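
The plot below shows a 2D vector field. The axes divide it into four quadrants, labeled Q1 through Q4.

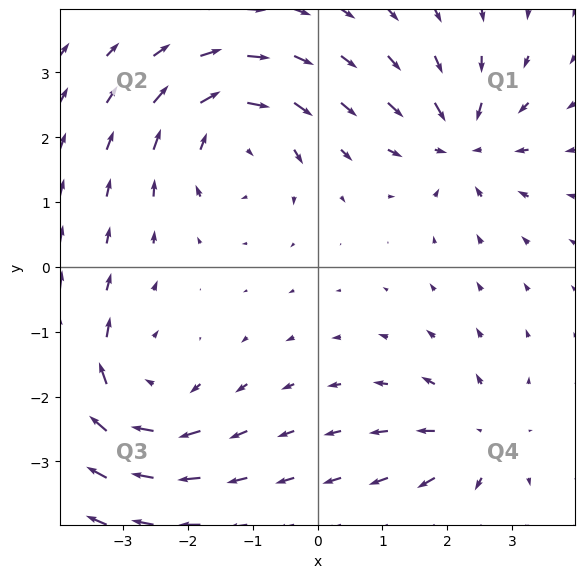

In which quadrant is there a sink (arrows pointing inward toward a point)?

Q1

The sink sits at approximately (2.2, 1.9), which lies in quadrant Q1. The divergence there is about -5, negative as expected for a sink.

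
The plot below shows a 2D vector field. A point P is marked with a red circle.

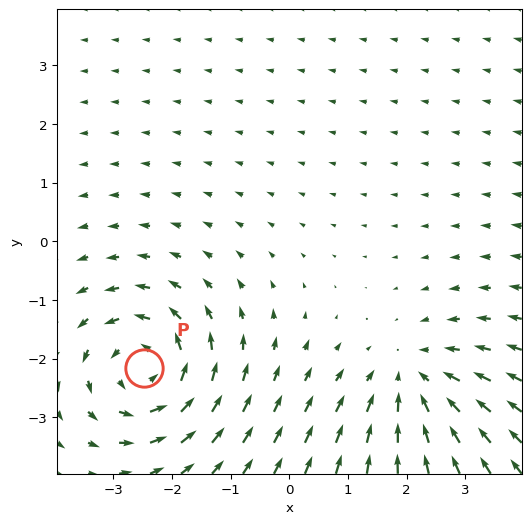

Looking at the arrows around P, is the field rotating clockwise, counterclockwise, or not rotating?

Near P at (-2.5, -2.2) the arrows circulate counterclockwise. The curl (z-component) there is about +6; positive curl means counterclockwise rotation.

counterclockwise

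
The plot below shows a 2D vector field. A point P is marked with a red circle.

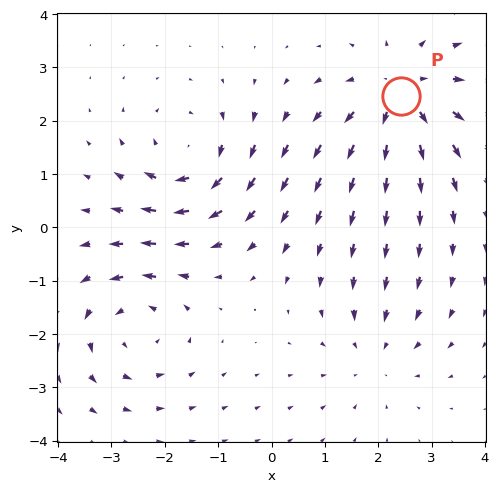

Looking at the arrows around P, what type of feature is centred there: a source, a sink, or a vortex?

source

At P (2.4, 2.5) the arrows spread outward. Divergence about +4, curl ≈0 — positive divergence with near-zero curl is a source.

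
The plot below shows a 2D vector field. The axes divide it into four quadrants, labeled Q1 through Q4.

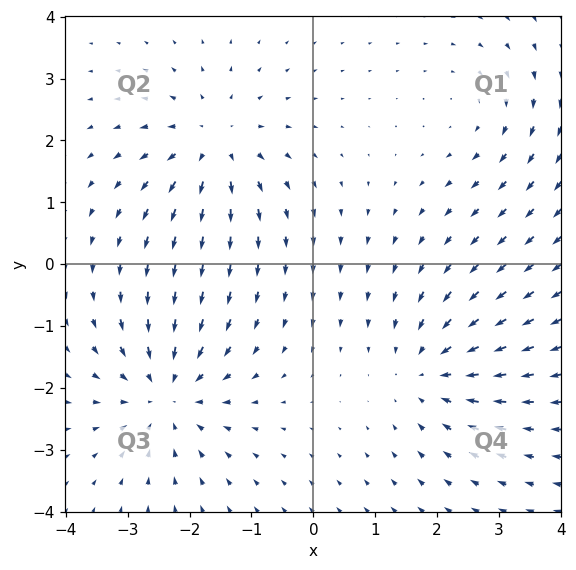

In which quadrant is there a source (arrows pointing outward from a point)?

The source sits at approximately (-1.6, 1.9), which lies in quadrant Q2. The divergence there is about +4, positive as expected for a source.

Q2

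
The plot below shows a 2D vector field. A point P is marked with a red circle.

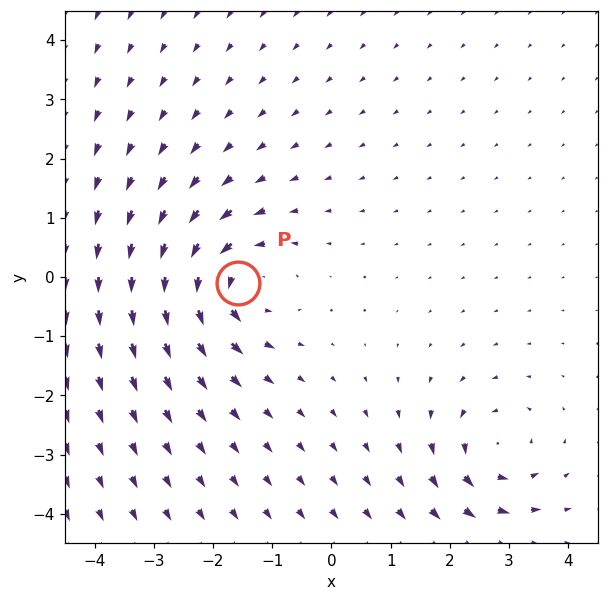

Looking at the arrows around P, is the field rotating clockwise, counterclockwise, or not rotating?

Near P at (-1.6, -0.1) the arrows circulate counterclockwise. The curl (z-component) there is about +5; positive curl means counterclockwise rotation.

counterclockwise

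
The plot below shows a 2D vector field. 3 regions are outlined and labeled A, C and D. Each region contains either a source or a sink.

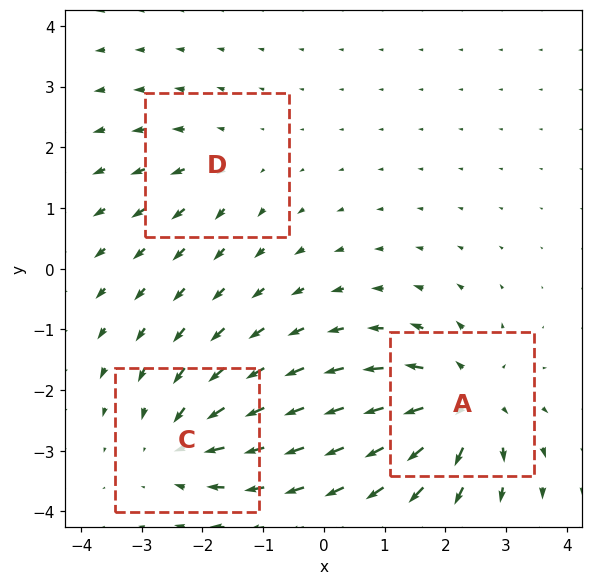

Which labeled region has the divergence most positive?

A

Divergence at each region's feature centre — A: about +5, C: about -4, D: about +2. Region A is most positive.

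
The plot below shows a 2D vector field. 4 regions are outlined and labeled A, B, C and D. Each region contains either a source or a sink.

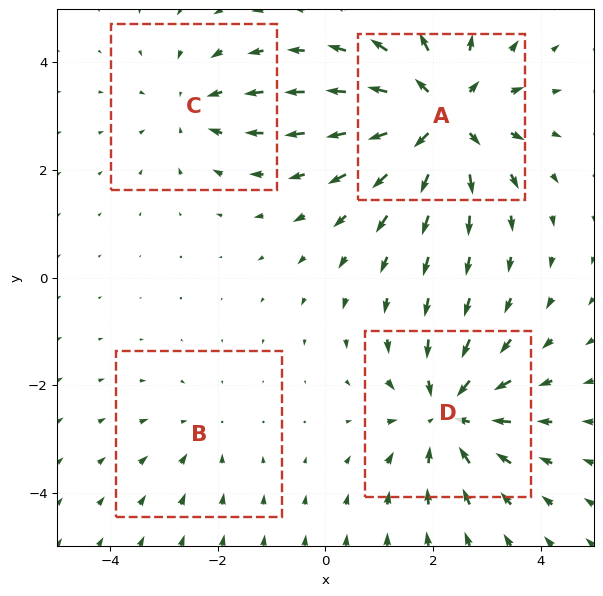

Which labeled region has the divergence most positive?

Divergence at each region's feature centre — A: about +6, B: about -2, C: about -3, D: about -5. Region A is most positive.

A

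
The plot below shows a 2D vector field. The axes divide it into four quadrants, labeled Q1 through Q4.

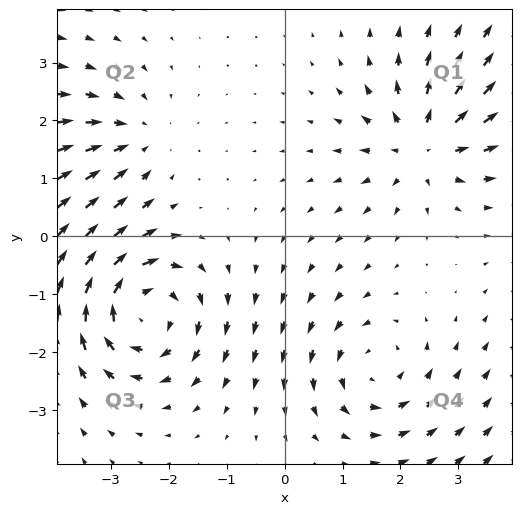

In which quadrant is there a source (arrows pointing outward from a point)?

Q1

The source sits at approximately (2.4, 1.6), which lies in quadrant Q1. The divergence there is about +4, positive as expected for a source.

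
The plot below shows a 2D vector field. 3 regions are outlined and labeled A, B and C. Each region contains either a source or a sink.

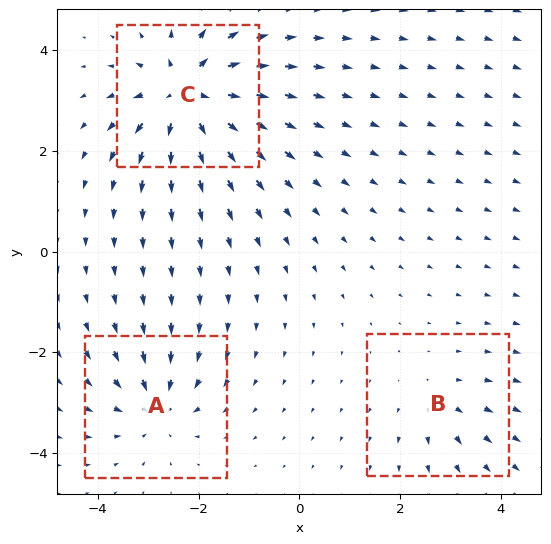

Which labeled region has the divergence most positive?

Divergence at each region's feature centre — A: about -4, B: about +2, C: about +6. Region C is most positive.

C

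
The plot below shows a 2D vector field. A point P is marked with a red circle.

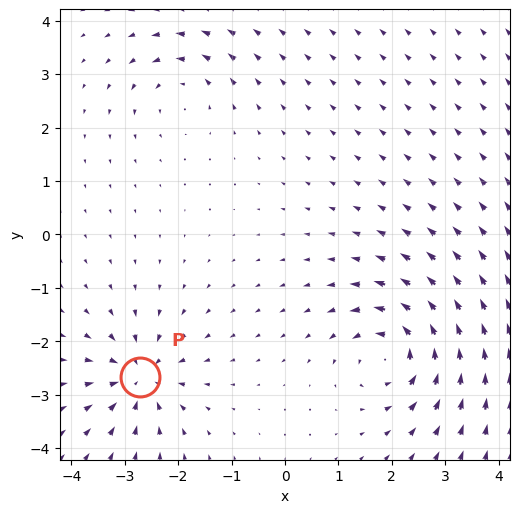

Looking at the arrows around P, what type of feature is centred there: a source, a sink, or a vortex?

At P (-2.7, -2.7) the arrows converge inward. Divergence about -6, curl ≈0 — negative divergence with near-zero curl is a sink.

sink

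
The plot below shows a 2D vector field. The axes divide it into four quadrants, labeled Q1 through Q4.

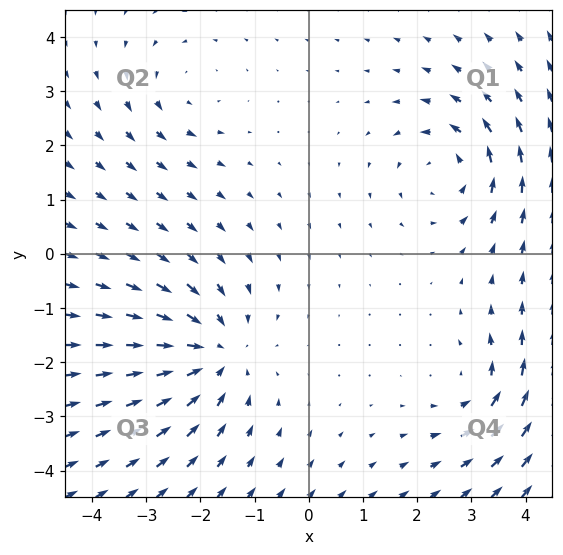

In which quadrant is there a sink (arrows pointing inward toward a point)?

The sink sits at approximately (-1.8, -1.8), which lies in quadrant Q3. The divergence there is about -4, negative as expected for a sink.

Q3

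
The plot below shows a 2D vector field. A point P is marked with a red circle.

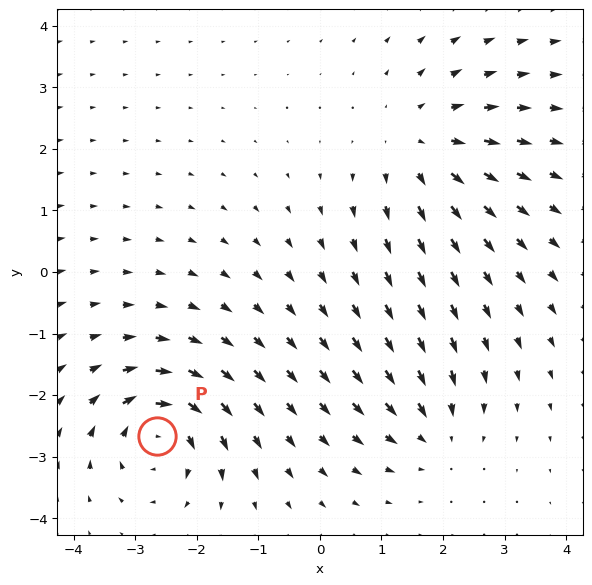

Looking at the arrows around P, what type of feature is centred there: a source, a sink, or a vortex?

At P (-2.6, -2.7) the arrows circulate clockwise. Divergence ≈0, curl about -6 — near-zero divergence with nonzero curl is a vortex.

vortex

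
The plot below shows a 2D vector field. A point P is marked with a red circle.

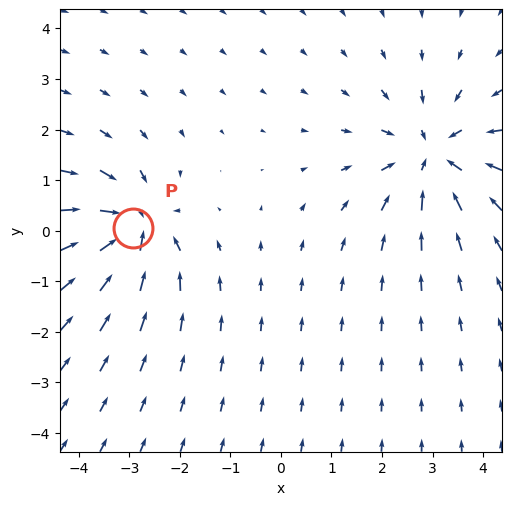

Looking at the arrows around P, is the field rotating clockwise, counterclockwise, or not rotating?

not rotating

Near P at (-2.9, 0.1) the arrows show no circulation. The curl there is ≈0.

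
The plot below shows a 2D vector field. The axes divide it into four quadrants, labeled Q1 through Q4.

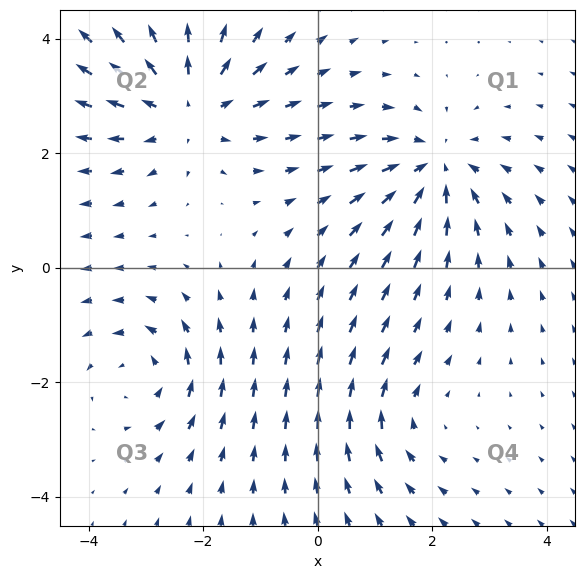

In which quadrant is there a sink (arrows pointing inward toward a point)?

Q1

The sink sits at approximately (2.1, 1.7), which lies in quadrant Q1. The divergence there is about -4, negative as expected for a sink.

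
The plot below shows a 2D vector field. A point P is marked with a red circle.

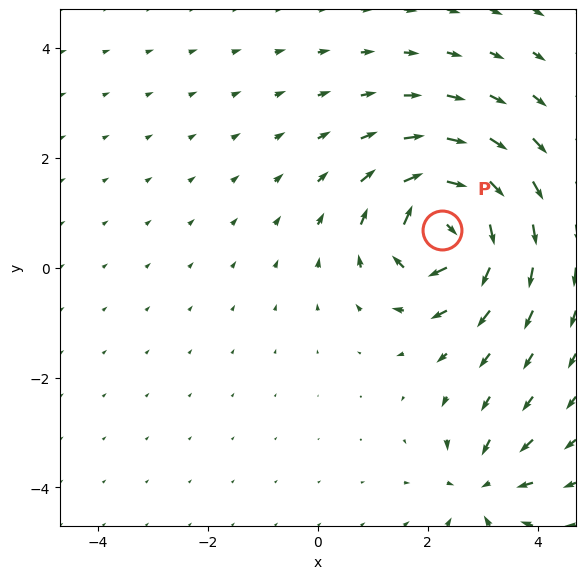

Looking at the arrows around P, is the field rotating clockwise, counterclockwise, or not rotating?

Near P at (2.3, 0.7) the arrows circulate clockwise. The curl (z-component) there is about -7; negative curl means clockwise rotation.

clockwise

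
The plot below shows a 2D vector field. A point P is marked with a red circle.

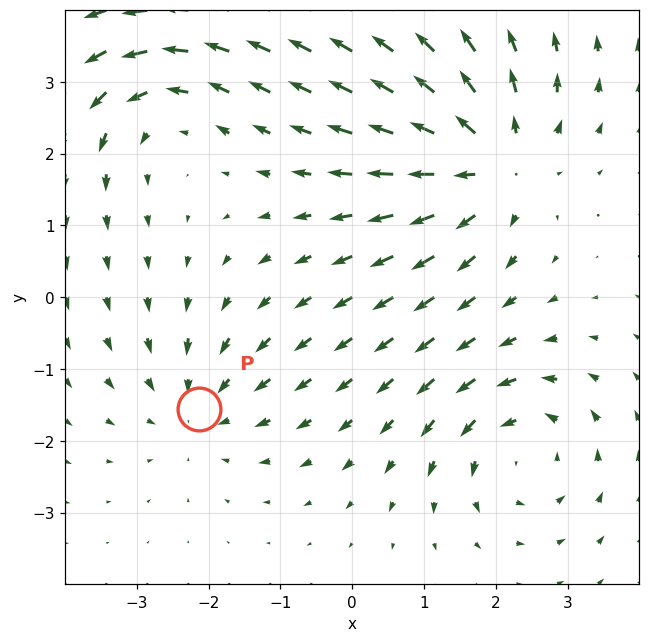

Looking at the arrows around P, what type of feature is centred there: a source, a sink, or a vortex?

sink

At P (-2.1, -1.6) the arrows converge inward. Divergence about -3, curl ≈0 — negative divergence with near-zero curl is a sink.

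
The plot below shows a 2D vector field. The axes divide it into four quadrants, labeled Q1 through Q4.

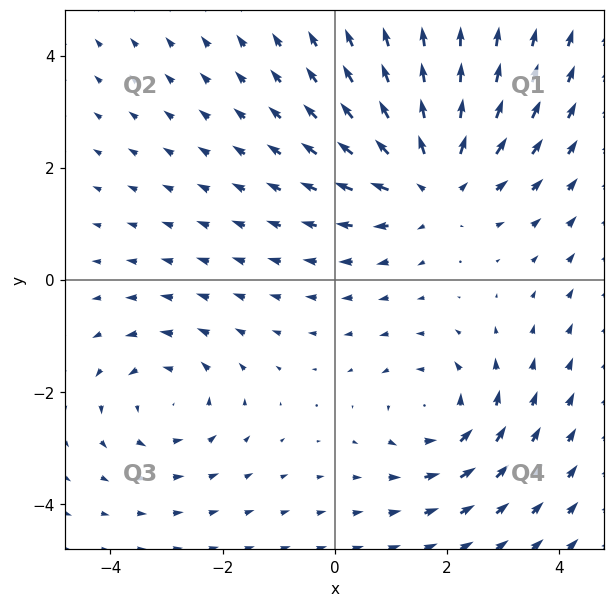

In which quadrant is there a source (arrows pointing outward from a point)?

The source sits at approximately (1.8, 1.7), which lies in quadrant Q1. The divergence there is about +3, positive as expected for a source.

Q1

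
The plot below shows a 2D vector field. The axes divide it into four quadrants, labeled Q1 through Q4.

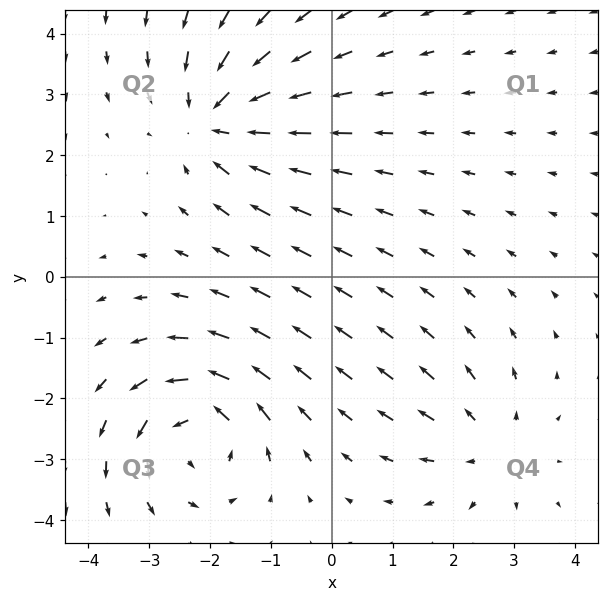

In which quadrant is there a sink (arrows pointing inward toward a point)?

The sink sits at approximately (-1.9, 2.6), which lies in quadrant Q2. The divergence there is about -5, negative as expected for a sink.

Q2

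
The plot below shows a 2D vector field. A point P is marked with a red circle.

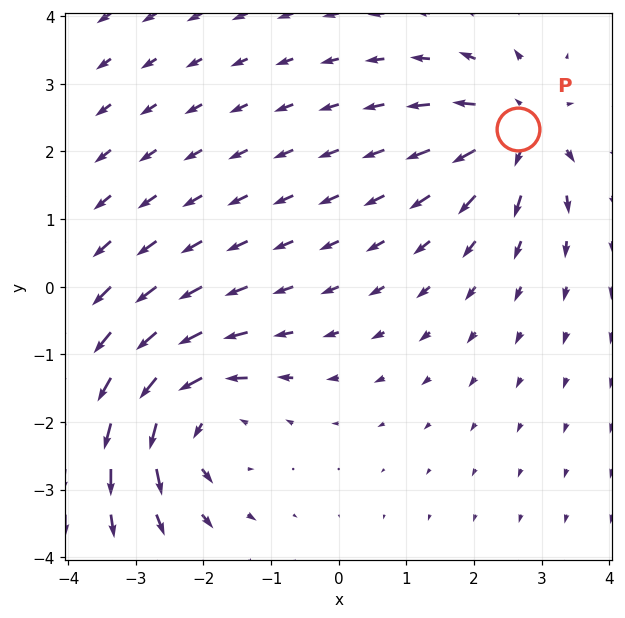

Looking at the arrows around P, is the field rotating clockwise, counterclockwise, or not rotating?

not rotating

Near P at (2.7, 2.3) the arrows show no circulation. The curl there is ≈0.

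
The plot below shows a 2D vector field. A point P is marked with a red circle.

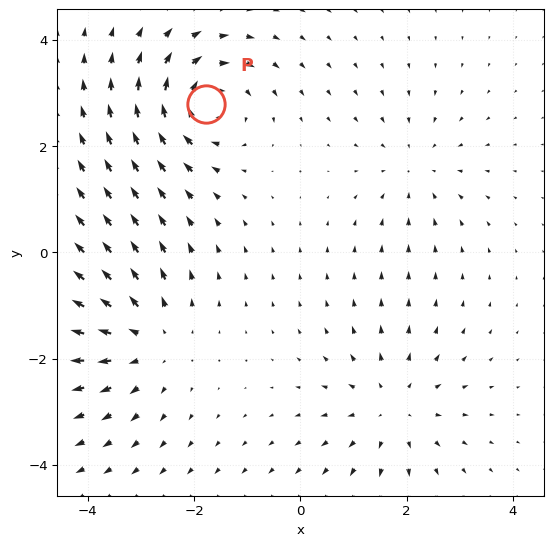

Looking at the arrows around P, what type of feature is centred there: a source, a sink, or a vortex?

At P (-1.8, 2.8) the arrows circulate clockwise. Divergence ≈0, curl about -6 — near-zero divergence with nonzero curl is a vortex.

vortex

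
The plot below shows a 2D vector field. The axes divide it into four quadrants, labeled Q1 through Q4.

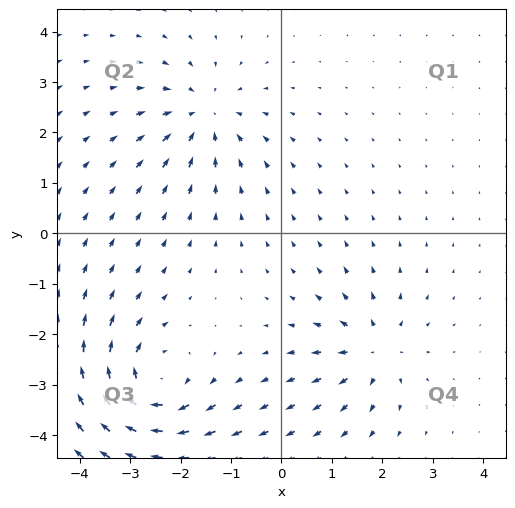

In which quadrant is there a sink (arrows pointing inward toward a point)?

Q2

The sink sits at approximately (-1.5, 2.3), which lies in quadrant Q2. The divergence there is about -4, negative as expected for a sink.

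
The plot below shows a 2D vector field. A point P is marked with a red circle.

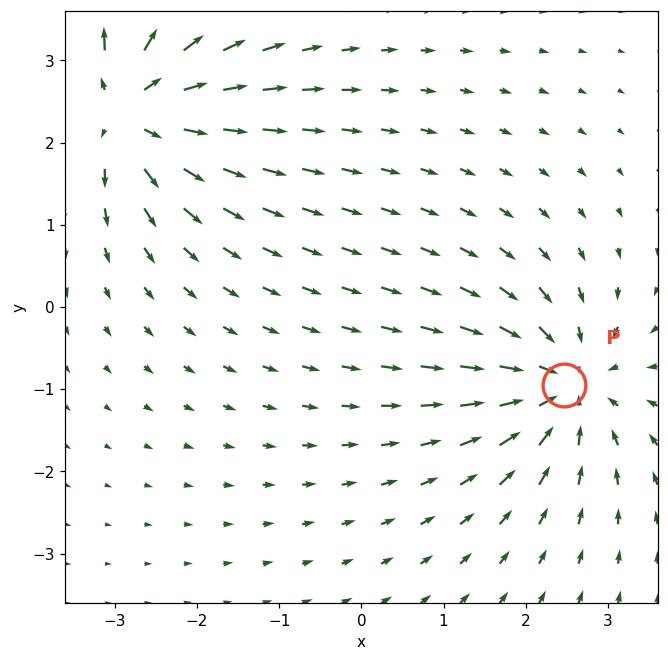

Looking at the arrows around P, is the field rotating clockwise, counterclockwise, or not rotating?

not rotating

Near P at (2.5, -1.0) the arrows show no circulation. The curl there is ≈0.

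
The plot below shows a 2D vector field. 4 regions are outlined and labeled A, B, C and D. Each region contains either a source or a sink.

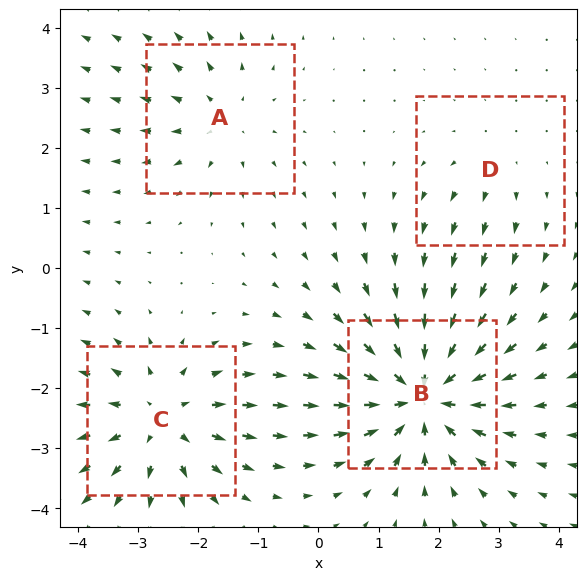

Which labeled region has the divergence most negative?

Divergence at each region's feature centre — A: about +3, B: about -7, C: about +5, D: about +2. Region B is most negative.

B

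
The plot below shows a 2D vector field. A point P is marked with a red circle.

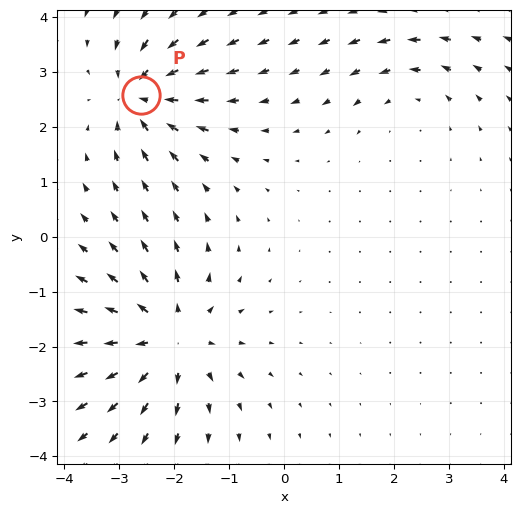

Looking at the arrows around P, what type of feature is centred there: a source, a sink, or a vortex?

sink

At P (-2.6, 2.6) the arrows converge inward. Divergence about -5, curl ≈0 — negative divergence with near-zero curl is a sink.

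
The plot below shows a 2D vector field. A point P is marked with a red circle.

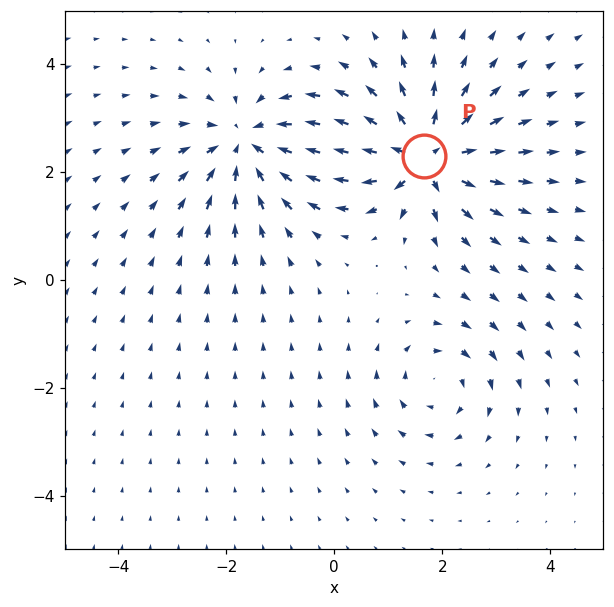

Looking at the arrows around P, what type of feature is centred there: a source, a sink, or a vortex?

source

At P (1.7, 2.3) the arrows spread outward. Divergence about +7, curl ≈0 — positive divergence with near-zero curl is a source.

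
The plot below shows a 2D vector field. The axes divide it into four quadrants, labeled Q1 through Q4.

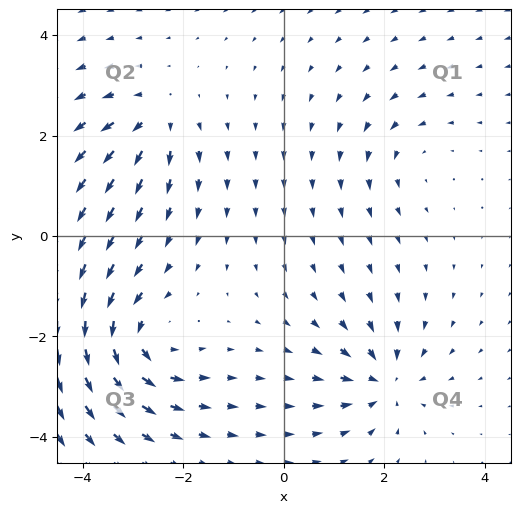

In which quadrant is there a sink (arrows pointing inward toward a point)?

Q4

The sink sits at approximately (2.0, -2.9), which lies in quadrant Q4. The divergence there is about -5, negative as expected for a sink.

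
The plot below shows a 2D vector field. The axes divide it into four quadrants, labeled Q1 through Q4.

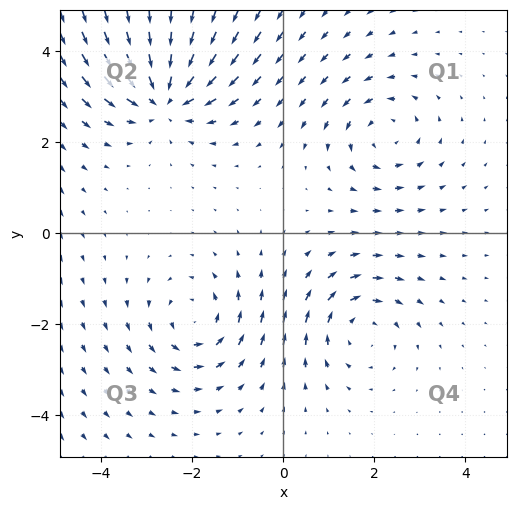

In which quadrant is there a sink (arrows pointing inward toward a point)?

Q2

The sink sits at approximately (-2.6, 3.0), which lies in quadrant Q2. The divergence there is about -6, negative as expected for a sink.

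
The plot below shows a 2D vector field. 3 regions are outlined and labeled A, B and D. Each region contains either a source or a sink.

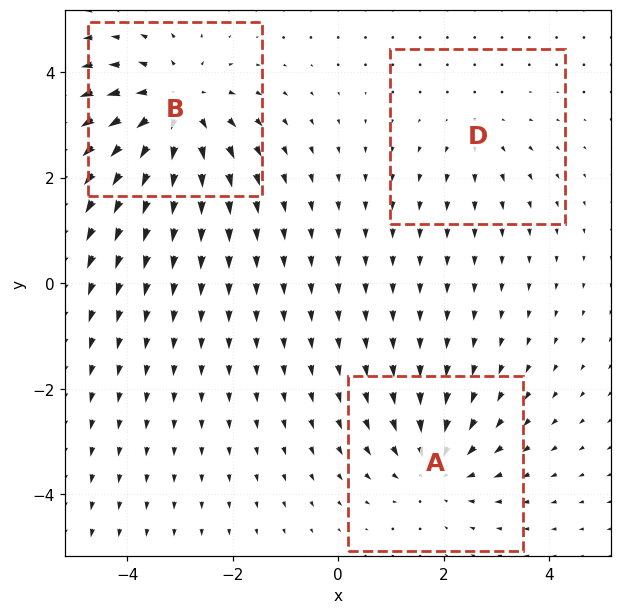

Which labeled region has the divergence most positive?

B

Divergence at each region's feature centre — A: about -3, B: about +4, D: about +2. Region B is most positive.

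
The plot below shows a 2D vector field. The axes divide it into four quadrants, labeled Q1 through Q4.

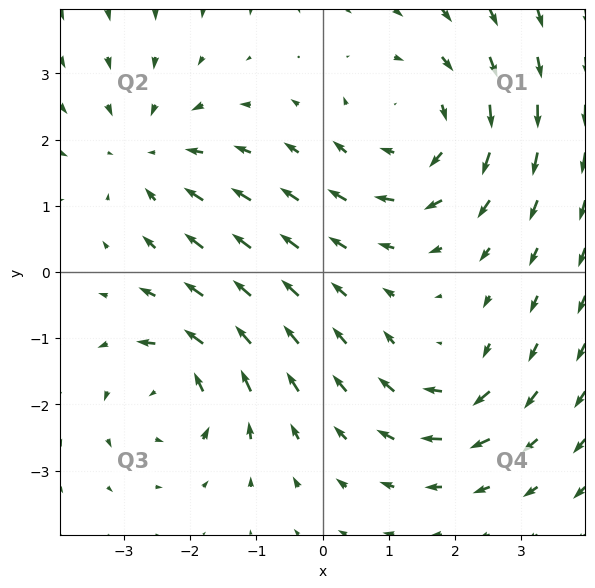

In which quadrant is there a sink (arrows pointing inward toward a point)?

The sink sits at approximately (-2.6, 1.8), which lies in quadrant Q2. The divergence there is about -3, negative as expected for a sink.

Q2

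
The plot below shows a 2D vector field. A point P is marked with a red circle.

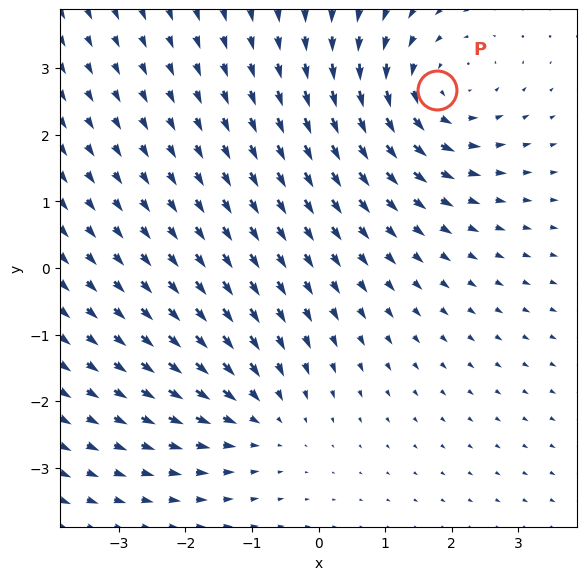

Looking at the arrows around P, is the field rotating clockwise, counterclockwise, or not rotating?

Near P at (1.8, 2.7) the arrows circulate counterclockwise. The curl (z-component) there is about +3; positive curl means counterclockwise rotation.

counterclockwise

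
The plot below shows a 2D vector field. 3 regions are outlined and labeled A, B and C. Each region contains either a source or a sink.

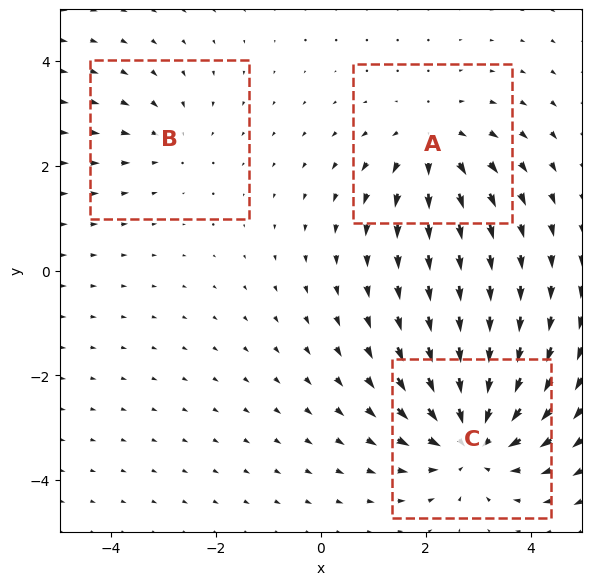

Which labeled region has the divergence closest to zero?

B

Divergence at each region's feature centre — A: about +3, B: about -2, C: about -5. Region B is closest to zero.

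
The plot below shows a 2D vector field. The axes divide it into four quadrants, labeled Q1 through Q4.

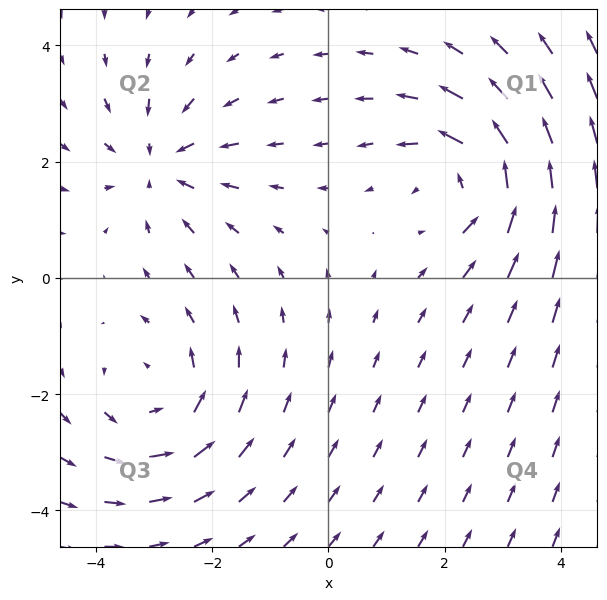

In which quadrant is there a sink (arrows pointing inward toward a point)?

Q2

The sink sits at approximately (-2.9, 2.0), which lies in quadrant Q2. The divergence there is about -3, negative as expected for a sink.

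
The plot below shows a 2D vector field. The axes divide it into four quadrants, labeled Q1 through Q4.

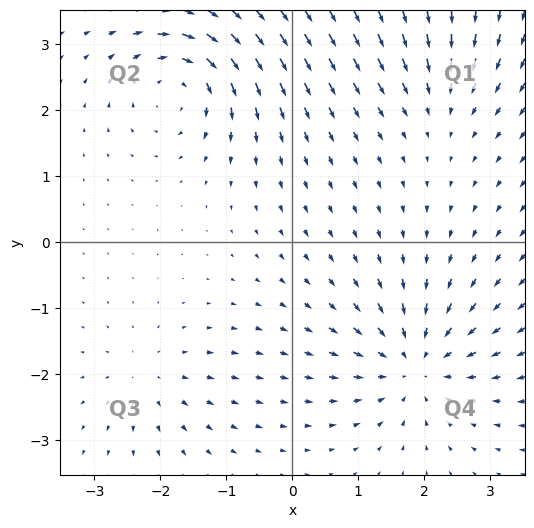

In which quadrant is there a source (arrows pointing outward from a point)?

The source sits at approximately (-2.2, -2.0), which lies in quadrant Q3. The divergence there is about +3, positive as expected for a source.

Q3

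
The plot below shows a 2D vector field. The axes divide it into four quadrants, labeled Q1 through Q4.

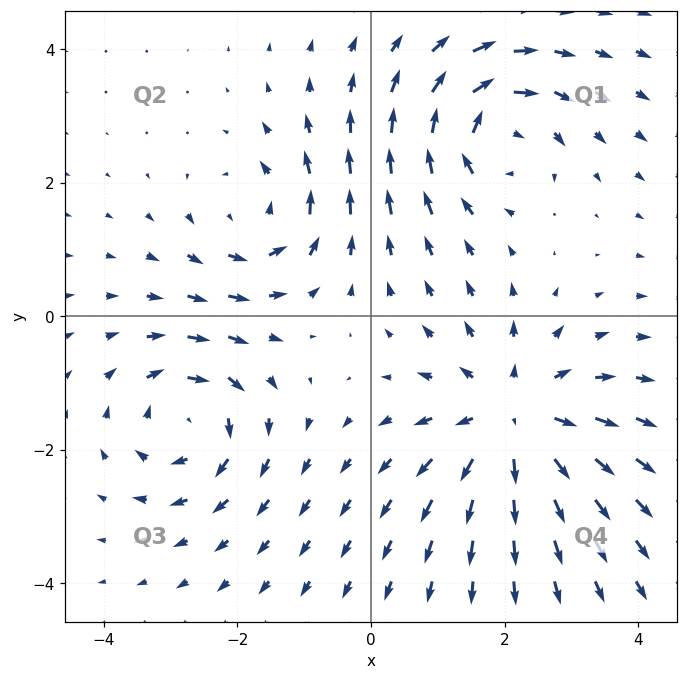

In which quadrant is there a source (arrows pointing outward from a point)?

The source sits at approximately (2.1, -1.5), which lies in quadrant Q4. The divergence there is about +4, positive as expected for a source.

Q4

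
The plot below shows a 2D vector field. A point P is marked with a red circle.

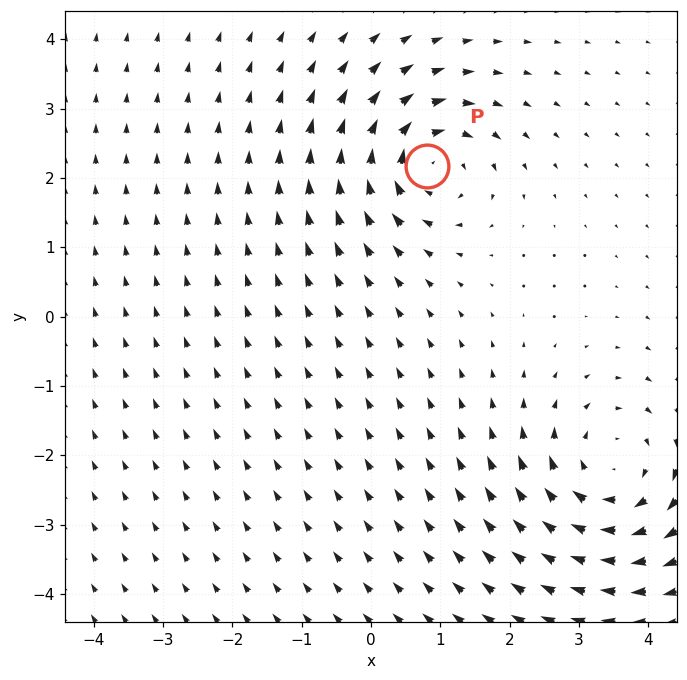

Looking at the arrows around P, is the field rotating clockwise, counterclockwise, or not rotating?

clockwise

Near P at (0.8, 2.2) the arrows circulate clockwise. The curl (z-component) there is about -5; negative curl means clockwise rotation.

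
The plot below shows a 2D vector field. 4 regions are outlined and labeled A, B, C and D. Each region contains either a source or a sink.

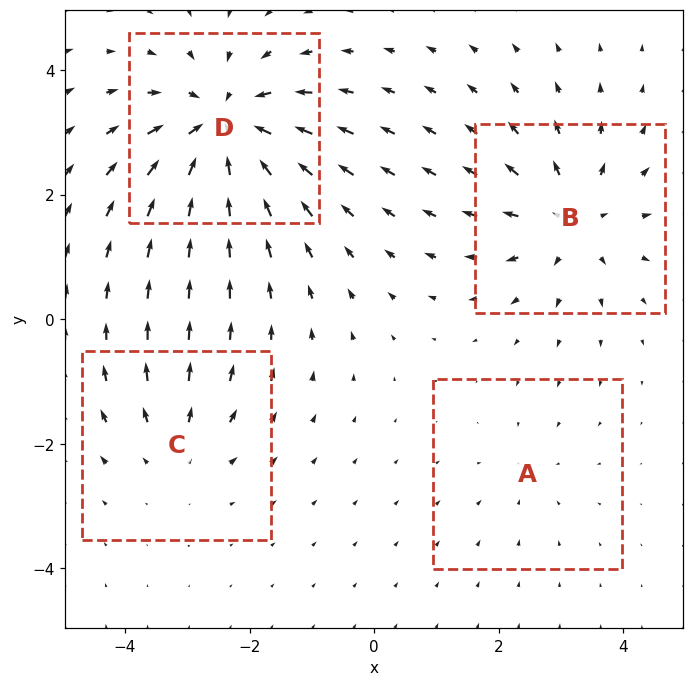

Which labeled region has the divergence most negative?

Divergence at each region's feature centre — A: about -2, B: about +5, C: about +3, D: about -7. Region D is most negative.

D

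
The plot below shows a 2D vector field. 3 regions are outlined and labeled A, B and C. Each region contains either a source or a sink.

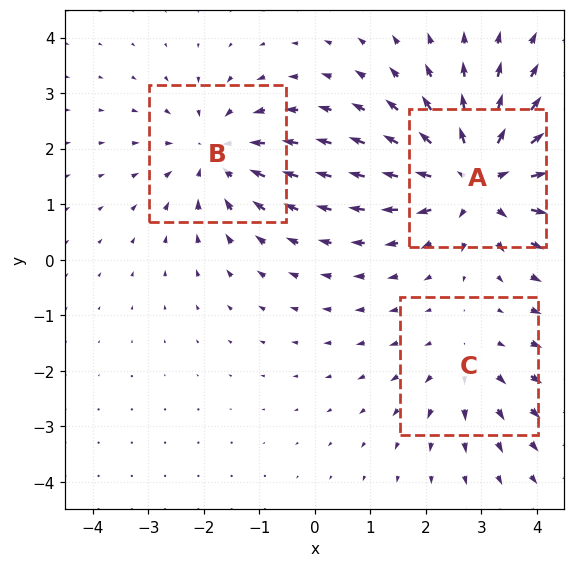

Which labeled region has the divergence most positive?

A

Divergence at each region's feature centre — A: about +5, B: about -3, C: about +2. Region A is most positive.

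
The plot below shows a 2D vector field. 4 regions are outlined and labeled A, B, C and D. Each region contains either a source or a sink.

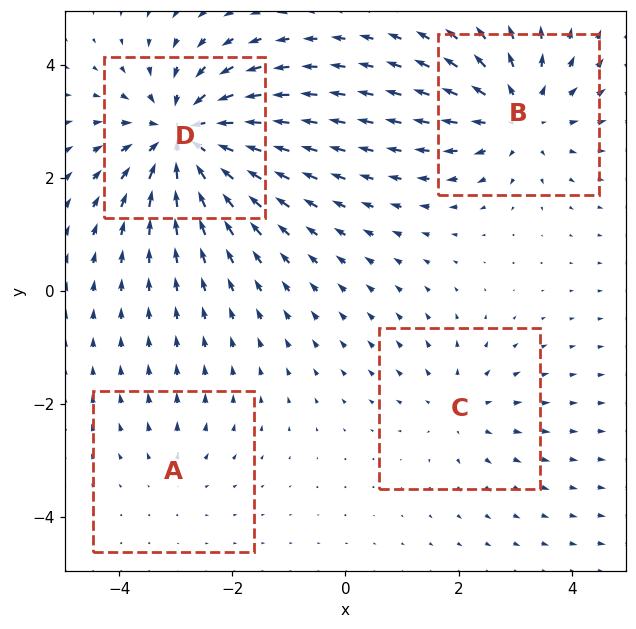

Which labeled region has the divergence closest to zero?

A

Divergence at each region's feature centre — A: about +2, B: about +5, C: about +3, D: about -7. Region A is closest to zero.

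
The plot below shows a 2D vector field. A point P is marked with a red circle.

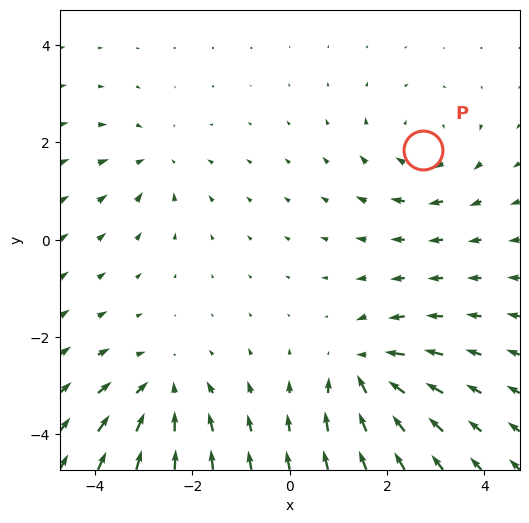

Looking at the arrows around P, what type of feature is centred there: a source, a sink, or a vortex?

vortex

At P (2.7, 1.8) the arrows circulate clockwise. Divergence ≈0, curl about -3 — near-zero divergence with nonzero curl is a vortex.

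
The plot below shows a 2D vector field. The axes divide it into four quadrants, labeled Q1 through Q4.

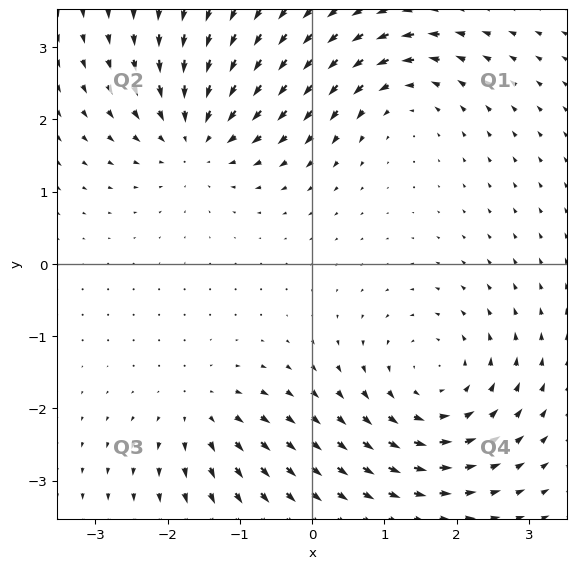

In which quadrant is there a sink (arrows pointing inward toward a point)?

The sink sits at approximately (-1.6, 1.8), which lies in quadrant Q2. The divergence there is about -5, negative as expected for a sink.

Q2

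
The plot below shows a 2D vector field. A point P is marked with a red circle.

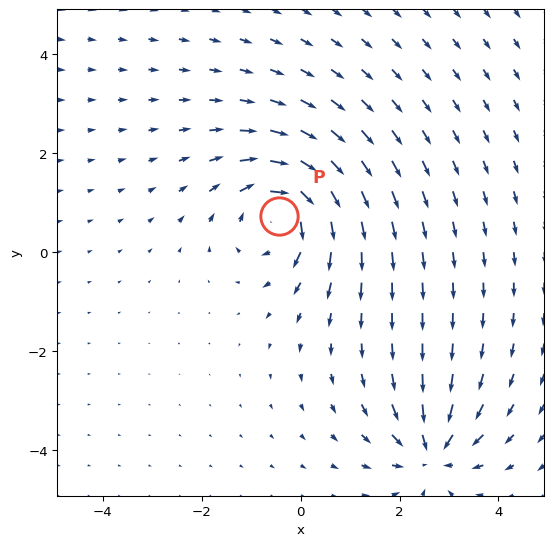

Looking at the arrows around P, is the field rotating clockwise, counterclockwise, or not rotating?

Near P at (-0.4, 0.7) the arrows circulate clockwise. The curl (z-component) there is about -5; negative curl means clockwise rotation.

clockwise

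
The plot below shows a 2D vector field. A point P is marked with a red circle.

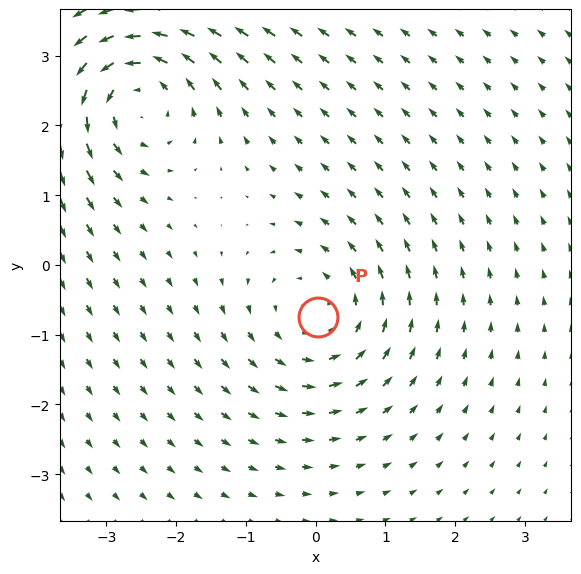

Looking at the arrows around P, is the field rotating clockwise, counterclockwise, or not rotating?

Near P at (0.0, -0.7) the arrows circulate counterclockwise. The curl (z-component) there is about +2; positive curl means counterclockwise rotation.

counterclockwise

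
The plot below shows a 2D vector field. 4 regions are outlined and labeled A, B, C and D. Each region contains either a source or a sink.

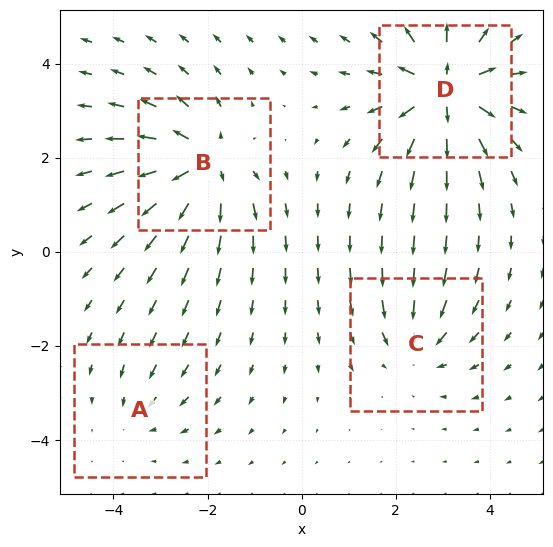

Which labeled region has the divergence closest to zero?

Divergence at each region's feature centre — A: about -3, B: about +6, C: about -4, D: about +8. Region A is closest to zero.

A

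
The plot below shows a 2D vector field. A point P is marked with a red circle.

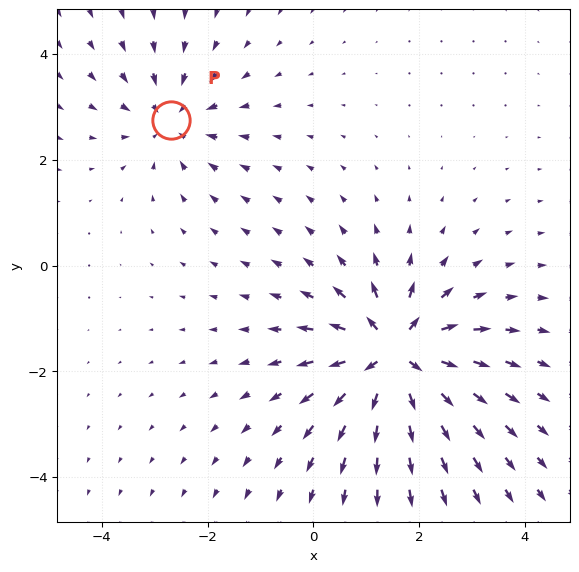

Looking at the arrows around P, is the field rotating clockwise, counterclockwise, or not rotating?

not rotating

Near P at (-2.7, 2.8) the arrows show no circulation. The curl there is ≈0.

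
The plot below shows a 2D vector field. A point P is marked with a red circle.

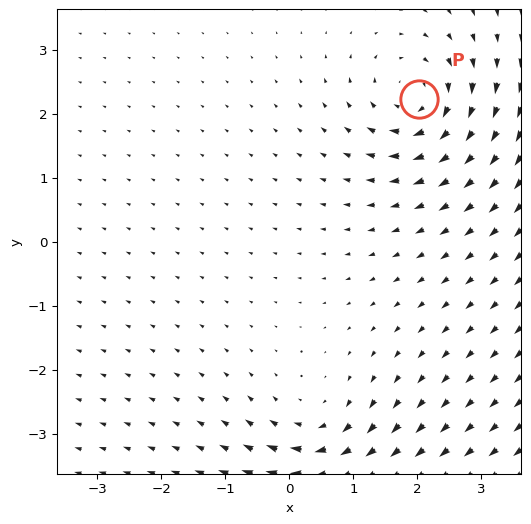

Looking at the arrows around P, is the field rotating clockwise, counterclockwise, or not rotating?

Near P at (2.0, 2.2) the arrows circulate clockwise. The curl (z-component) there is about -5; negative curl means clockwise rotation.

clockwise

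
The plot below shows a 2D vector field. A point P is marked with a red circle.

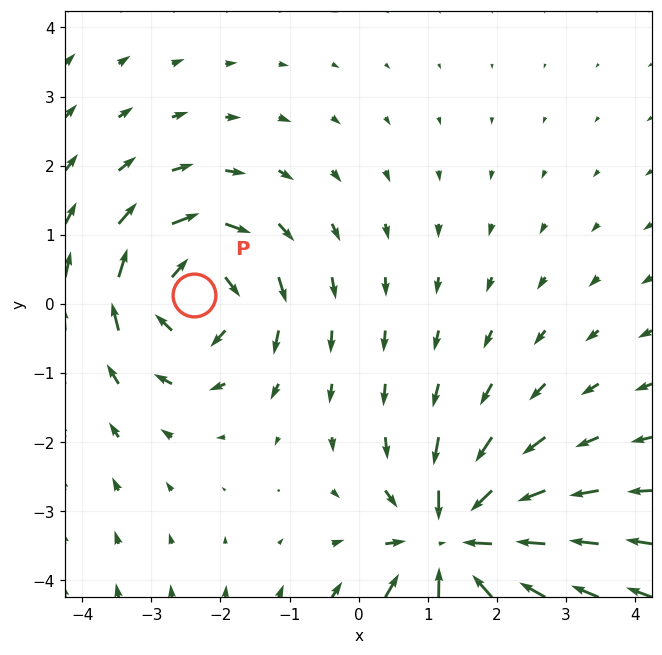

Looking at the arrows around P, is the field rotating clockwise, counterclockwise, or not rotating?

Near P at (-2.4, 0.1) the arrows circulate clockwise. The curl (z-component) there is about -4; negative curl means clockwise rotation.

clockwise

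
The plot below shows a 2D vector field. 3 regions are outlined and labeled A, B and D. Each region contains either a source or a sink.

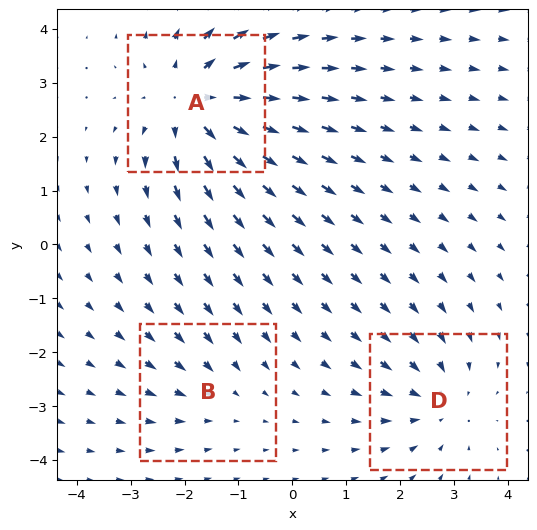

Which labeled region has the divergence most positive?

Divergence at each region's feature centre — A: about +5, B: about -2, D: about -3. Region A is most positive.

A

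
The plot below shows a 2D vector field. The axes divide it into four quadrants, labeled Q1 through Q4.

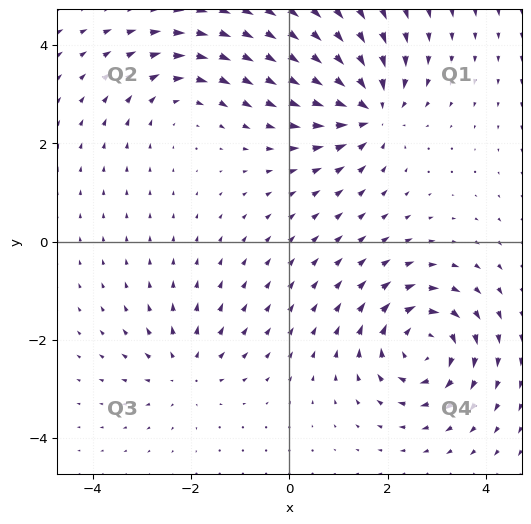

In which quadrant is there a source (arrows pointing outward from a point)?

The source sits at approximately (-2.1, -2.6), which lies in quadrant Q3. The divergence there is about +3, positive as expected for a source.

Q3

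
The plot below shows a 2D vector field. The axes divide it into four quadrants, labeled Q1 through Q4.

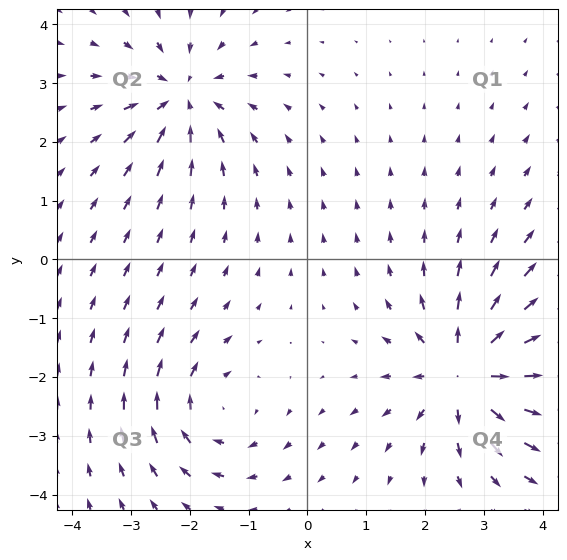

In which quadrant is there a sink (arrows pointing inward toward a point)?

Q2

The sink sits at approximately (-2.1, 2.8), which lies in quadrant Q2. The divergence there is about -4, negative as expected for a sink.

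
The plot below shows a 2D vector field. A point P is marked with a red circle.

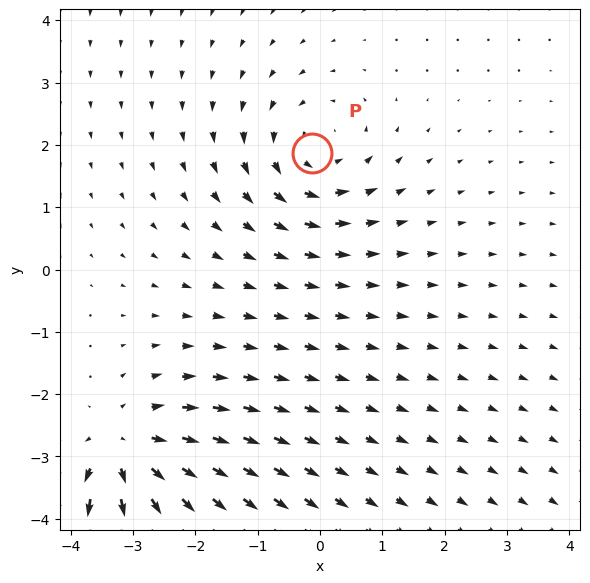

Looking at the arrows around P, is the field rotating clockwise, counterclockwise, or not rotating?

counterclockwise

Near P at (-0.1, 1.9) the arrows circulate counterclockwise. The curl (z-component) there is about +3; positive curl means counterclockwise rotation.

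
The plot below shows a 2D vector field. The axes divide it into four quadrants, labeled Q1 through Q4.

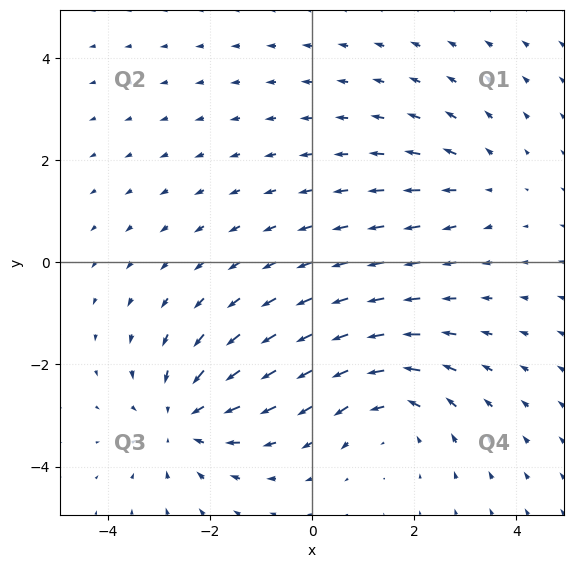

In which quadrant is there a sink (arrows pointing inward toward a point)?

Q3

The sink sits at approximately (-2.5, -3.1), which lies in quadrant Q3. The divergence there is about -4, negative as expected for a sink.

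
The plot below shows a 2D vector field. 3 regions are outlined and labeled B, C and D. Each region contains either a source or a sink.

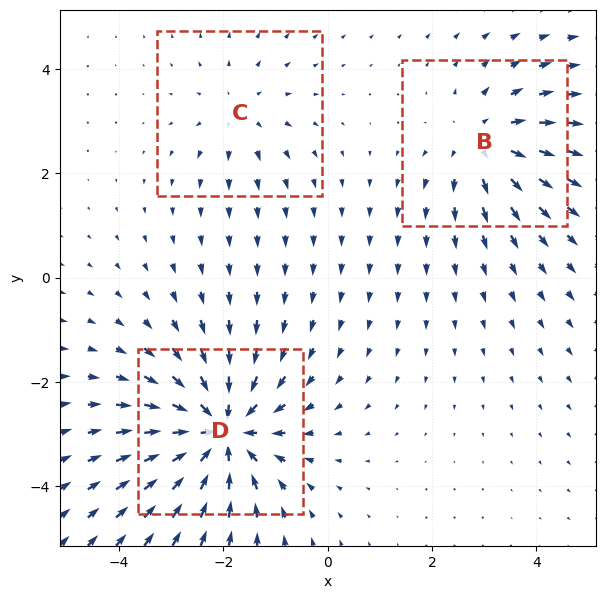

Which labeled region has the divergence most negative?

Divergence at each region's feature centre — B: about +3, C: about +2, D: about -5. Region D is most negative.

D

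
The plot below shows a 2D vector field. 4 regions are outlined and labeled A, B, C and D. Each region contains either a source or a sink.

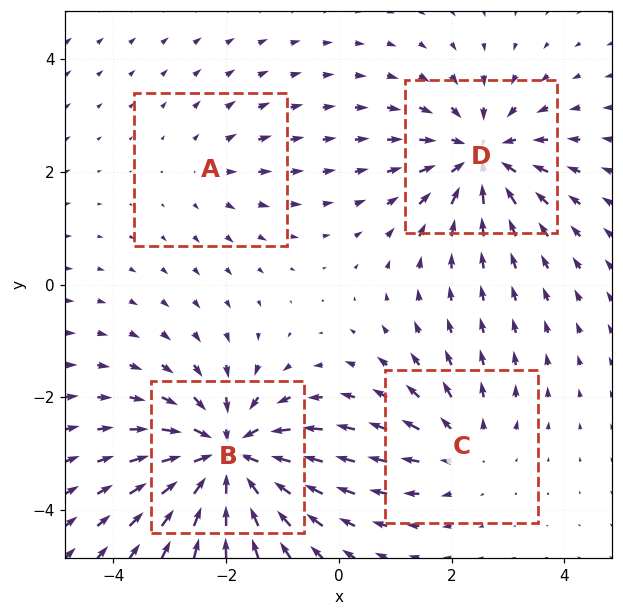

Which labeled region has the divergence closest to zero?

Divergence at each region's feature centre — A: about +2, B: about -7, C: about +3, D: about -5. Region A is closest to zero.

A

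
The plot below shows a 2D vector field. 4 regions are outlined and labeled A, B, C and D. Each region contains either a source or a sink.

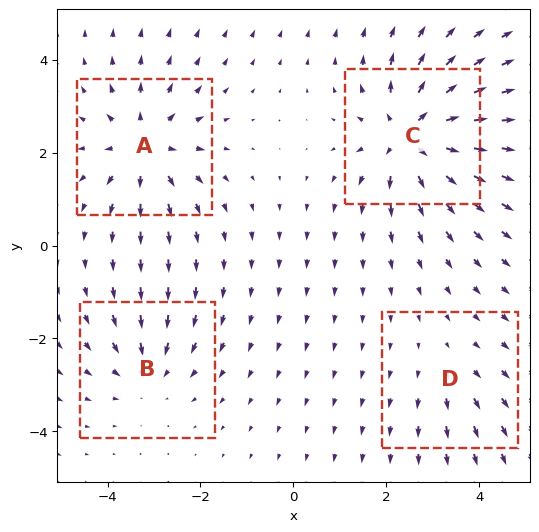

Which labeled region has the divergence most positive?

C

Divergence at each region's feature centre — A: about +5, B: about -4, C: about +7, D: about +2. Region C is most positive.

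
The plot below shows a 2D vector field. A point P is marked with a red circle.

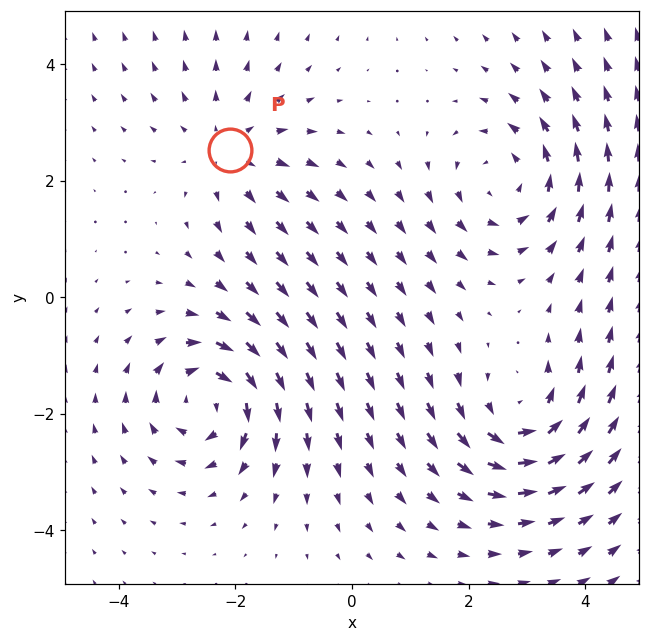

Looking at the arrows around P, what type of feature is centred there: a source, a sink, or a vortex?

source

At P (-2.1, 2.5) the arrows spread outward. Divergence about +3, curl ≈0 — positive divergence with near-zero curl is a source.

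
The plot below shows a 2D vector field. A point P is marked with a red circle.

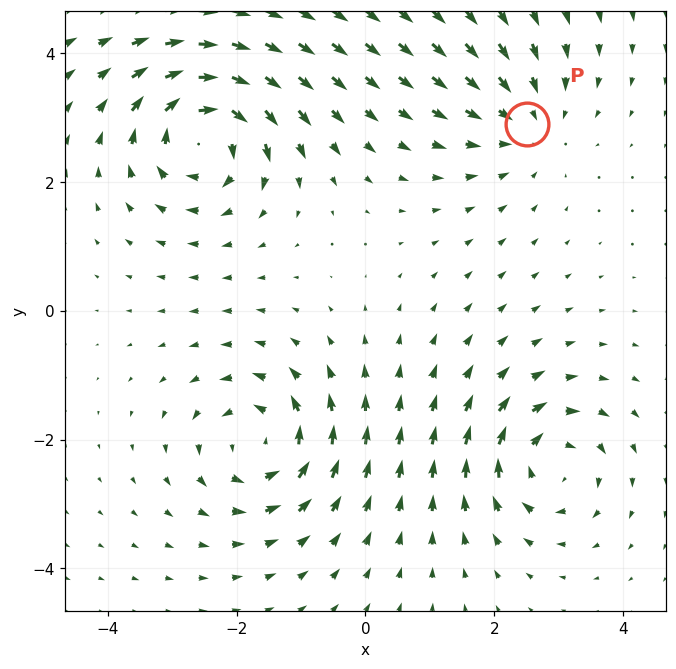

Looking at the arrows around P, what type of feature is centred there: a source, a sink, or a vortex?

sink

At P (2.5, 2.9) the arrows converge inward. Divergence about -3, curl ≈0 — negative divergence with near-zero curl is a sink.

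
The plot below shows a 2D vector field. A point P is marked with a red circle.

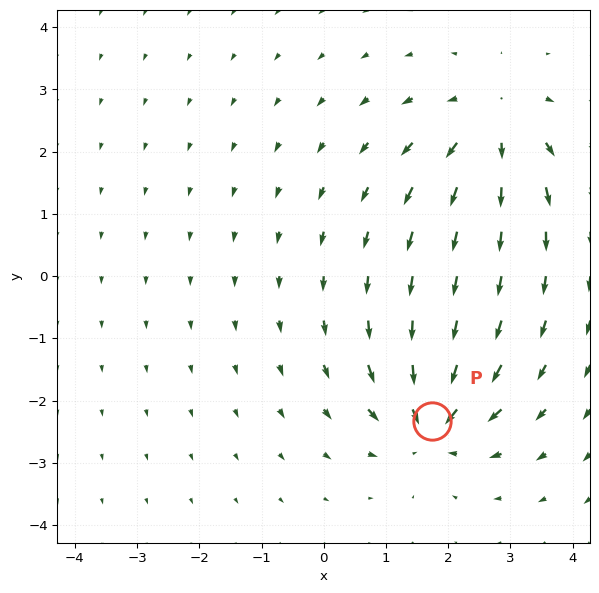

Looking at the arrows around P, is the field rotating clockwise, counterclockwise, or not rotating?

Near P at (1.7, -2.3) the arrows show no circulation. The curl there is ≈0.

not rotating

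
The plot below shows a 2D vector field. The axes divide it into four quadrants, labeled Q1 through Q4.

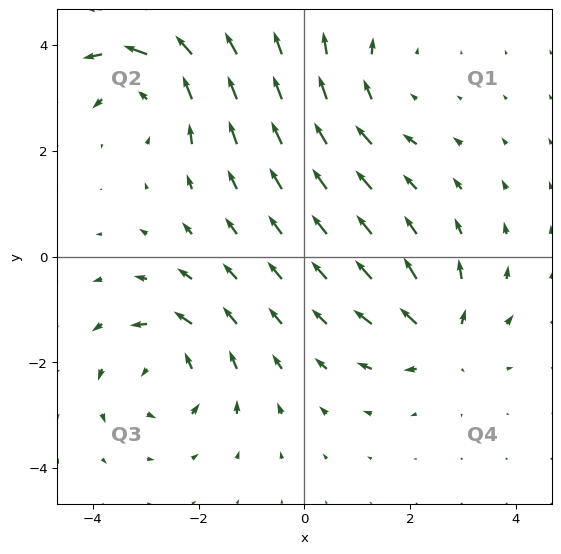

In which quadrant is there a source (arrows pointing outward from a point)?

The source sits at approximately (2.6, -1.5), which lies in quadrant Q4. The divergence there is about +5, positive as expected for a source.

Q4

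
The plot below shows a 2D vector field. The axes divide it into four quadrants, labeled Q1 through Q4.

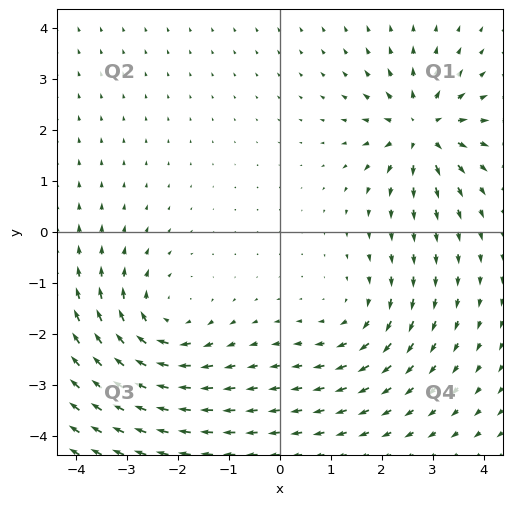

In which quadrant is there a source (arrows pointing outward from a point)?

Q1

The source sits at approximately (2.8, 2.0), which lies in quadrant Q1. The divergence there is about +5, positive as expected for a source.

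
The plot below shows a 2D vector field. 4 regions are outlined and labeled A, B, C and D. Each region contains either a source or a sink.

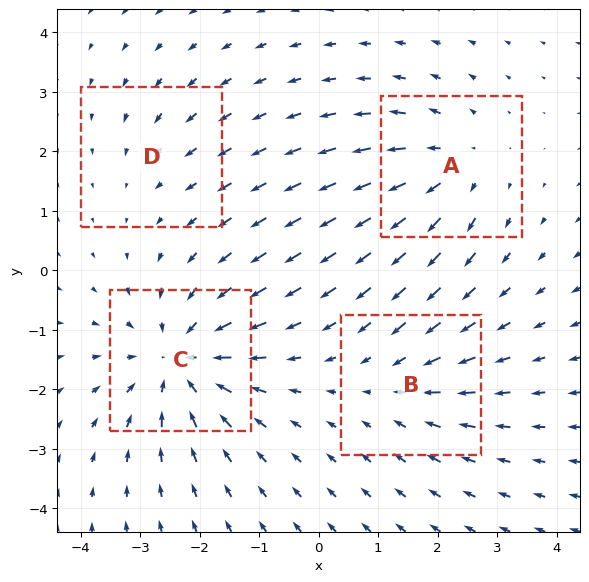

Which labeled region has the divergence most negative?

C

Divergence at each region's feature centre — A: about +4, B: about -3, C: about -6, D: about -2. Region C is most negative.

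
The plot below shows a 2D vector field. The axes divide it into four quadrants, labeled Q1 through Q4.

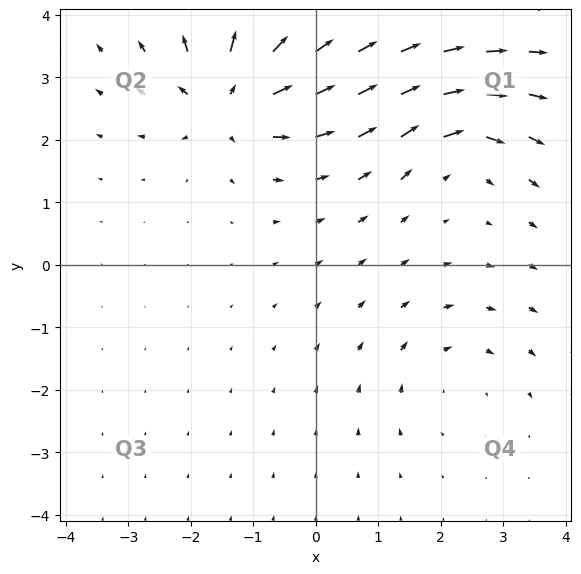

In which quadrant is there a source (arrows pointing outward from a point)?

Q2

The source sits at approximately (-1.4, 2.7), which lies in quadrant Q2. The divergence there is about +6, positive as expected for a source.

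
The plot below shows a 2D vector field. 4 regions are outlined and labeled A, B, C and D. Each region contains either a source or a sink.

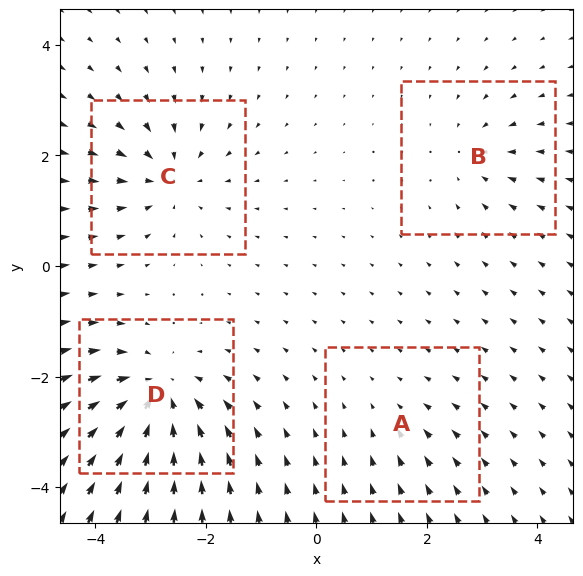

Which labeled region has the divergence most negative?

Divergence at each region's feature centre — A: about -2, B: about -4, C: about -6, D: about -8. Region D is most negative.

D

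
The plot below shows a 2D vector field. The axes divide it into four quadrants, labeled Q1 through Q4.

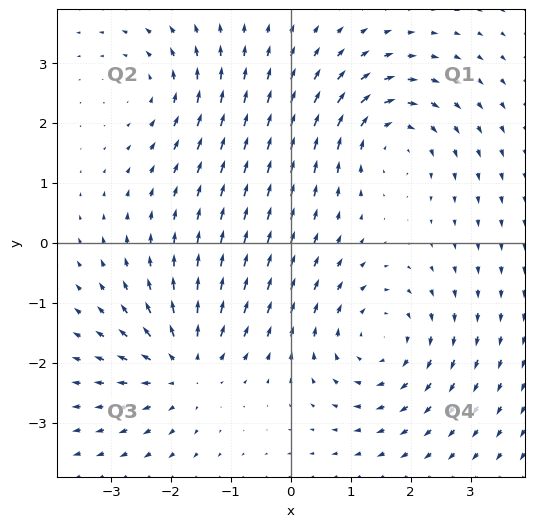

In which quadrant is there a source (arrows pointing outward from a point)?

Q3

The source sits at approximately (-1.8, -2.1), which lies in quadrant Q3. The divergence there is about +5, positive as expected for a source.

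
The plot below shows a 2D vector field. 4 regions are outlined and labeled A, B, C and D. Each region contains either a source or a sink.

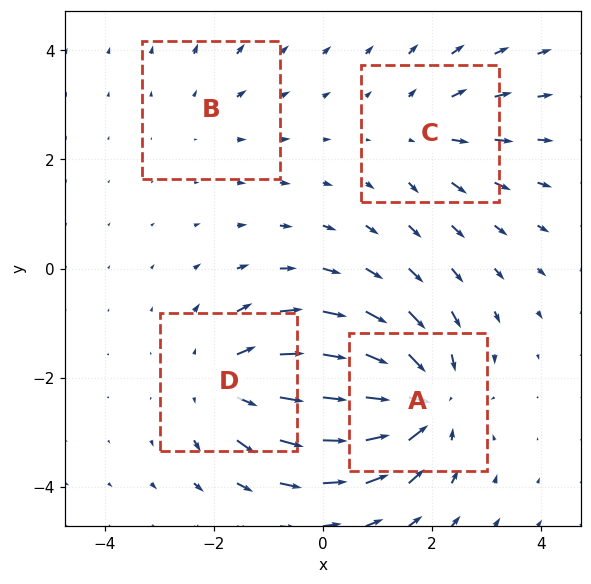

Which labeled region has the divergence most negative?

A

Divergence at each region's feature centre — A: about -7, B: about +2, C: about +3, D: about +5. Region A is most negative.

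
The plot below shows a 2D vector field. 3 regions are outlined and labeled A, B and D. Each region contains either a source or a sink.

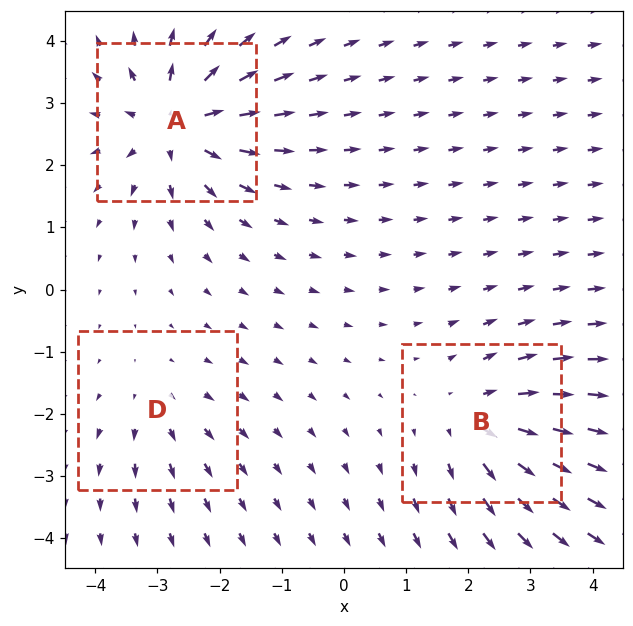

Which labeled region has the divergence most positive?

Divergence at each region's feature centre — A: about +5, B: about +4, D: about +2. Region A is most positive.

A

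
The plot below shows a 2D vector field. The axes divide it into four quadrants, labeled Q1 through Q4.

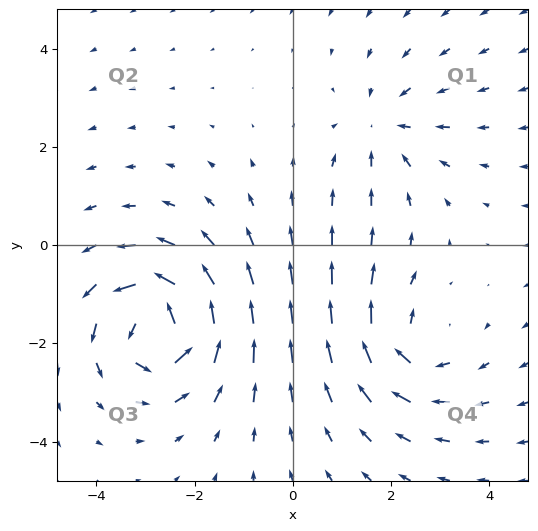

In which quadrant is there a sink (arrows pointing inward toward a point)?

The sink sits at approximately (1.8, 2.4), which lies in quadrant Q1. The divergence there is about -2, negative as expected for a sink.

Q1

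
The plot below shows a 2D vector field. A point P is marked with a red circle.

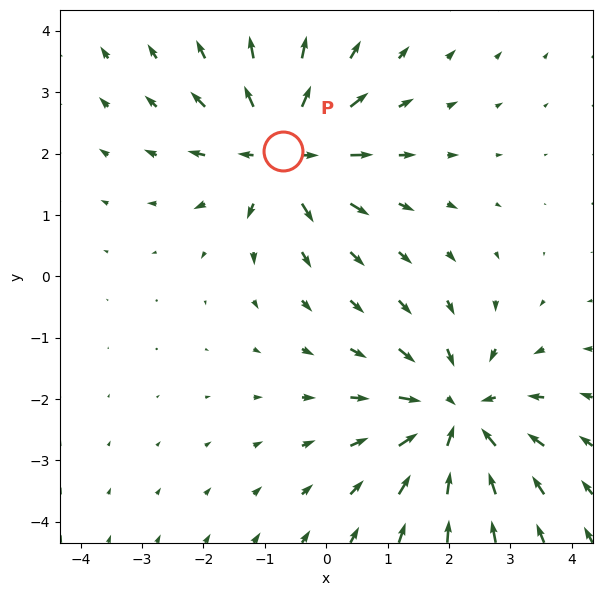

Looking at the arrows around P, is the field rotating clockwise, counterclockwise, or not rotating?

Near P at (-0.7, 2.0) the arrows show no circulation. The curl there is ≈0.

not rotating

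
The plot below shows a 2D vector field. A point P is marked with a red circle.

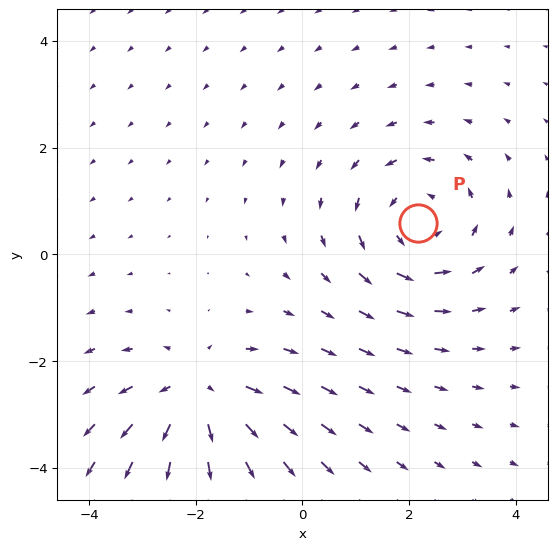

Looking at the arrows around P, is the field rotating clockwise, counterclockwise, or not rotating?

Near P at (2.2, 0.6) the arrows circulate counterclockwise. The curl (z-component) there is about +4; positive curl means counterclockwise rotation.

counterclockwise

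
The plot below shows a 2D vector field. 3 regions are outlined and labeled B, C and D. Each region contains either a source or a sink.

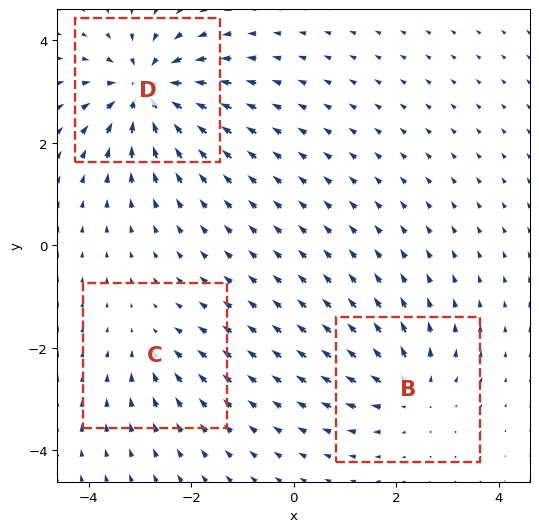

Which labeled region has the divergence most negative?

D

Divergence at each region's feature centre — B: about +4, C: about -2, D: about -6. Region D is most negative.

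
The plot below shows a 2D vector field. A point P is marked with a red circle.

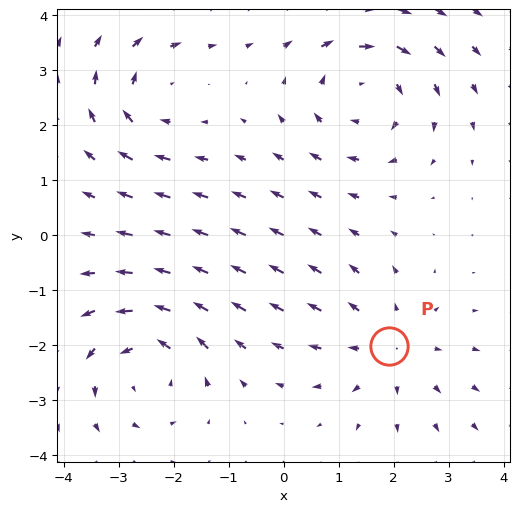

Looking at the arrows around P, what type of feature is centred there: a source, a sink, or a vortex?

source

At P (1.9, -2.0) the arrows spread outward. Divergence about +3, curl ≈0 — positive divergence with near-zero curl is a source.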